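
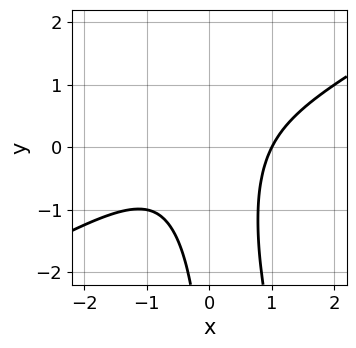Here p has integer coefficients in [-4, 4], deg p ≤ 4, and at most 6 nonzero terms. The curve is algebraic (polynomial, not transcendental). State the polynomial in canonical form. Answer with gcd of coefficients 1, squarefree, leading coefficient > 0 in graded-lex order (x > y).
2*x^3 - 3*x^2*y - x*y^2 - 2

1. deg p = 3. The shape is more complex than any degree-2 curve.
2. Observable constraints: no y-intercept at any integer in the box; one x-axis crossing is at x = 1.
3. Matching integer coefficients to the picture gives p.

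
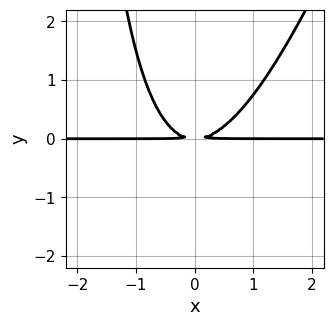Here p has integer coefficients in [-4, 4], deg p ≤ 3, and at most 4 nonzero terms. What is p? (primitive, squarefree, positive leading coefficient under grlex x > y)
3*x^2*y - x*y^2 - 3*y^2

1. deg p = 3.
2. Checking where it meets the axes: the visible x-axis segment lies entirely on the curve.
3. These observations pin down the coefficients.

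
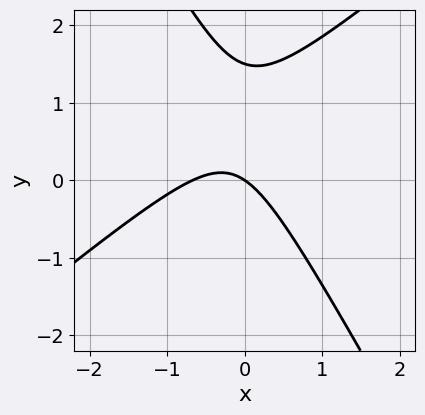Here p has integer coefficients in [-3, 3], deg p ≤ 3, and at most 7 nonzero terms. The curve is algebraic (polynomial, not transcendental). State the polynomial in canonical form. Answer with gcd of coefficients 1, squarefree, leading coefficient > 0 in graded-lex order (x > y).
3*x^2 - 2*x*y - 2*y^2 + 2*x + 3*y

1. The degree is 2 — no degree-1 curve has this shape.
2. Against the integer gridlines: it meets the y-axis at y = 0 (among the integer gridlines); it crosses the x-axis at the gridline x = 0.
3. Together with the visible shape, these determine p as stated.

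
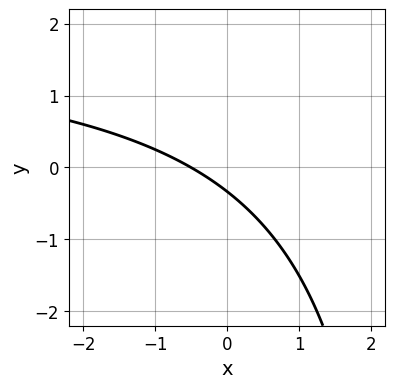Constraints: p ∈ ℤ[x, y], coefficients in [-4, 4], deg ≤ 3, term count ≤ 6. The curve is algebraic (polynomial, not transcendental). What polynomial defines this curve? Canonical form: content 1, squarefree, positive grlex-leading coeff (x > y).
(a) The degree is 2 — no degree-1 curve has this shape.
(b) Matching integer coefficients to the picture gives p.

x*y - 2*x - 3*y - 1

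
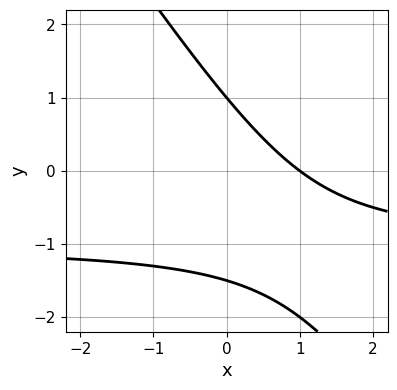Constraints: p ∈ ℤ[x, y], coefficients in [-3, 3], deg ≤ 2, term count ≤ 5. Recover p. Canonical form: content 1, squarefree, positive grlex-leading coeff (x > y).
First, degree: no degree-1 curve has this shape, so deg p = 2.
Then, from the axis intercepts and sections: one y-axis crossing is at y = 1; one x-axis crossing is at x = 1.
Finally, fitting integer coefficients to these (and the overall shape) gives p.

3*x*y + 2*y^2 + 3*x + y - 3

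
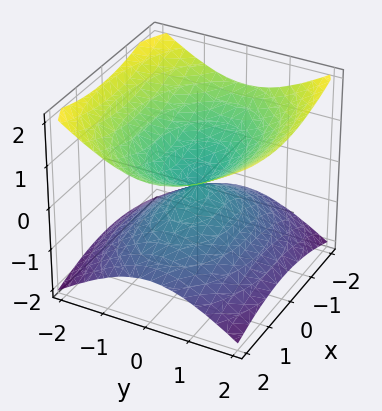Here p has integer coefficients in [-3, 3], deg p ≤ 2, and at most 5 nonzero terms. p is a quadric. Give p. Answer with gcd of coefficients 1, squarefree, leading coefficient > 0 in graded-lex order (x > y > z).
x^2 + 2*y^2 - 3*z^2

First, deg p = 2. A double cone through the origin; a quadric.
Then, symmetries: mirror symmetry x ↦ −x ⇒ only even powers of x; mirror symmetry y ↦ −y ⇒ only even powers of y; the z ↦ −z reflection is a symmetry, so z appears only in even powers.
Next, observable constraints: it crosses the y-axis at the gridline y = 0; one x-axis crossing is at x = 0.
Finally, matching integer coefficients to the picture gives p.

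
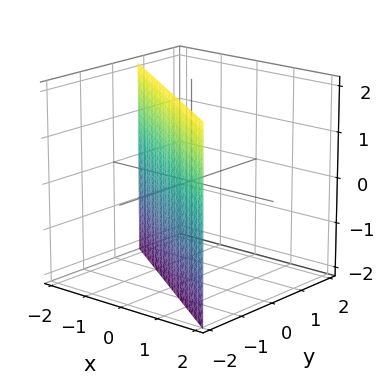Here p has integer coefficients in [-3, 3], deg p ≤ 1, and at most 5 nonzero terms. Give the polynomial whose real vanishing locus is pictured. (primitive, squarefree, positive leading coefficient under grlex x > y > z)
2*x + 3*y + 2

First, the degree is 1 — every cross-section is a straight line — this is a plane.
Next, from the axis intercepts and sections: no z-intercept at any integer in the box; it meets the x-axis at x = -1 (among the integer gridlines).
Finally, the integer polynomial consistent with all of this is the stated p.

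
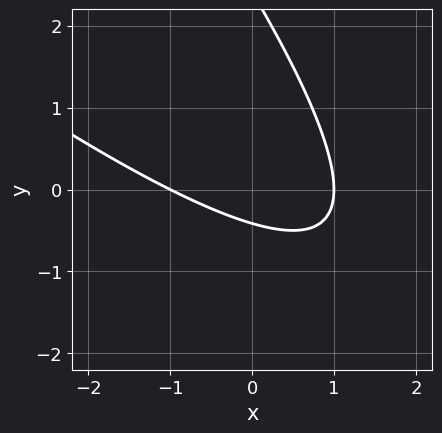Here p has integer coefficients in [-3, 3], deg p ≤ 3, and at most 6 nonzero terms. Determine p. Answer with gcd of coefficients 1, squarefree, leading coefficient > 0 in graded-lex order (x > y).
1. deg p = 2. No degree-1 curve has this shape.
2. From the visible intercepts: among the integer gridlines, it crosses the x-axis at x ∈ {-1, 1}.
3. Putting this together gives p.

x^2 + 2*x*y + y^2 - 2*y - 1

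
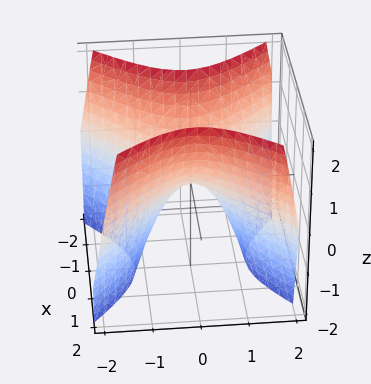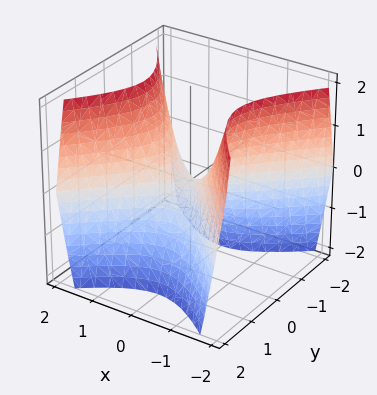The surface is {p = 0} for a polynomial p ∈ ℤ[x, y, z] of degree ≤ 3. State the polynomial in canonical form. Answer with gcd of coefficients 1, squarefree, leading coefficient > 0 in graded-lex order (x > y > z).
Degree: a saddle surface; a quadric, so deg p = 2.
Symmetries: mirror symmetry y ↦ −y ⇒ only even powers of y; mirror symmetry x ↦ −x ⇒ only even powers of x.
Against the integer gridlines: one x-axis crossing is at x = 0; it crosses the z-axis at the gridline z = 0; it meets the y-axis at y = 0 (among the integer gridlines).
The integer polynomial consistent with all of this is the stated p.

3*x^2 - 3*y^2 - 2*z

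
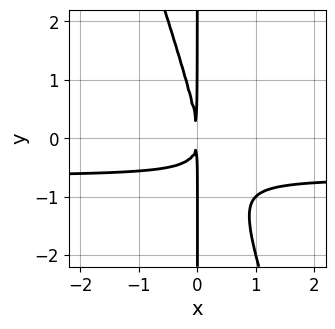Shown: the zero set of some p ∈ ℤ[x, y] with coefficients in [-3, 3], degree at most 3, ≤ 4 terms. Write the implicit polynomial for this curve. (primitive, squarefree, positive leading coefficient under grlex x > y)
3*x^2*y + x*y^2 + 2*x^2

First, degree: no degree-2 curve has this shape, so deg p = 3.
Then, from the axis intercepts and sections: every point of the y-axis in the box is on the curve.
Finally, fitting integer coefficients to these (and the overall shape) gives p.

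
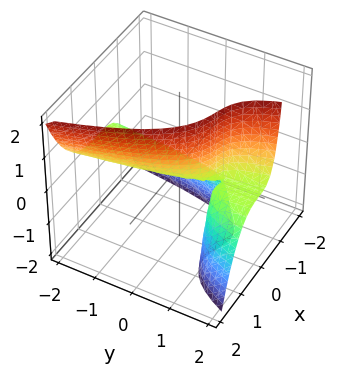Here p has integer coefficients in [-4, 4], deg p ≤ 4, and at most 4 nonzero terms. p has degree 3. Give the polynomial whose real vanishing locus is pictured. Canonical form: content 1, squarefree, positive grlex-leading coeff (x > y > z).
3*x^3 + x*y*z + 3*y*z - 3*z

1. deg p = 3. A generic line meets the surface in up to 3 points.
2. Against the integer gridlines: it meets the x-axis at x = 0 (among the integer gridlines); it crosses the z-axis at the gridline z = 0; the visible y-axis segment lies entirely on the surface.
3. These observations pin down the coefficients.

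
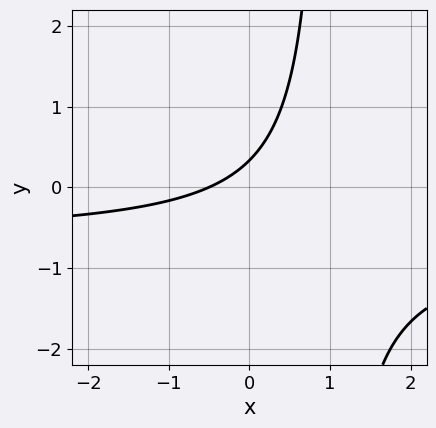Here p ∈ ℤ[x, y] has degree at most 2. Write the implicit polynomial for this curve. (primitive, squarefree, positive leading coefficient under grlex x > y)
3*x*y + 2*x - 3*y + 1

First, deg p = 2. A generic line meets the curve in up to 2 points.
Finally, matching integer coefficients to the picture gives p.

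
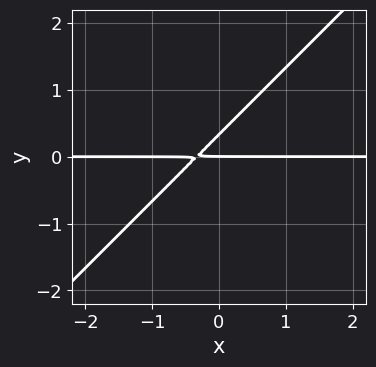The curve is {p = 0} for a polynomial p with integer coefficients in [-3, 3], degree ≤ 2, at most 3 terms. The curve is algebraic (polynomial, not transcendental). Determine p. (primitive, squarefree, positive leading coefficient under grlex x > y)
deg p = 2. The shape is more complex than any degree-1 curve.
Observable constraints: the visible x-axis segment lies entirely on the curve; one y-axis crossing is at y = 0.
Matching integer coefficients to the picture gives p.

3*x*y - 3*y^2 + y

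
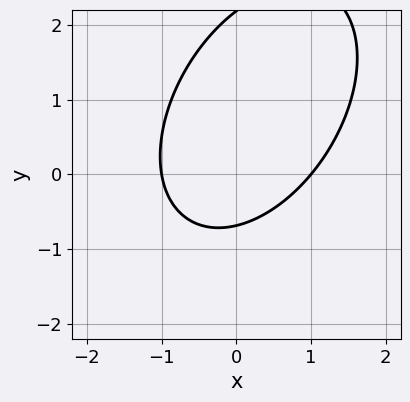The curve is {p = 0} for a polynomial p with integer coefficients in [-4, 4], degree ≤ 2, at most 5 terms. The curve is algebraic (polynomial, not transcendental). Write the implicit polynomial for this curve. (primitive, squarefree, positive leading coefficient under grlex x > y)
3*x^2 - 2*x*y + 2*y^2 - 3*y - 3

The degree is 2 — no degree-1 curve has this shape.
Checking where it meets the axes: the x-axis gridline crossings are at x ∈ {-1, 1}.
Fitting integer coefficients to these (and the overall shape) gives p.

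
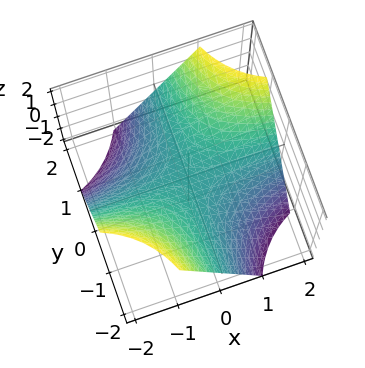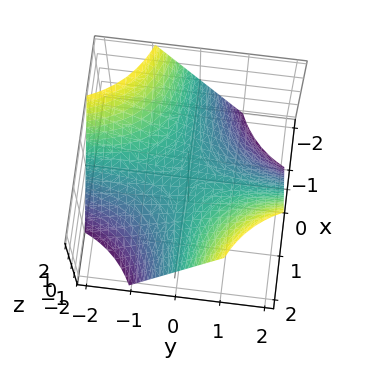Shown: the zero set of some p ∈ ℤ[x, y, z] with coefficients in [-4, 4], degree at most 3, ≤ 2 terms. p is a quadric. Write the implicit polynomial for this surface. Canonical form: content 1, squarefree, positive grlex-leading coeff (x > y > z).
x*y - z

The degree is 2 — a hyperbolic paraboloid; a quadric.
From the axis intercepts and sections: it meets the z-axis at z = 0 (among the integer gridlines); the visible y-axis segment lies entirely on the surface.
Assembling these constraints gives the stated polynomial. Check: (2, 0, 0) on the x-axis lies on the surface, and p(2, 0, 0) = 0. ✓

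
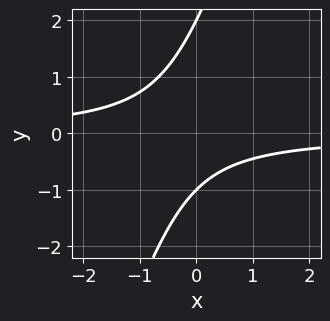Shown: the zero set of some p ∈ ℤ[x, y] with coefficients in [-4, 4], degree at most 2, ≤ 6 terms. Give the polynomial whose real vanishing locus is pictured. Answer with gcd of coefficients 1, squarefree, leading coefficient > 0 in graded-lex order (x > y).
1. deg p = 2.
2. Checking where it meets the axes: no x-intercept at any integer in the box; the y-axis gridline crossings are at y ∈ {-1, 2}.
3. The integer polynomial consistent with all of this is the stated p.

3*x*y - y^2 + y + 2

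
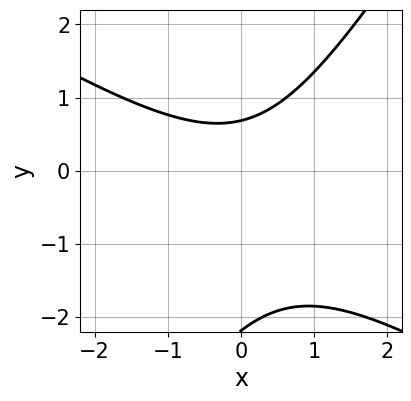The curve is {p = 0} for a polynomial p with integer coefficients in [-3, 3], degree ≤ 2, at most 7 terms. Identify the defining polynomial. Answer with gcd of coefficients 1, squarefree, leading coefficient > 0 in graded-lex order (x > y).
2*x^2 + 2*x*y - 2*y^2 - 3*y + 3

The degree is 2 — a generic line meets the curve in up to 2 points.
Reading off the gridlines: the curve avoids every integer x-axis point in the box.
Matching integer coefficients to the picture gives p.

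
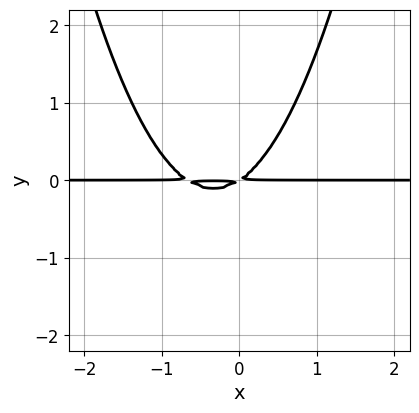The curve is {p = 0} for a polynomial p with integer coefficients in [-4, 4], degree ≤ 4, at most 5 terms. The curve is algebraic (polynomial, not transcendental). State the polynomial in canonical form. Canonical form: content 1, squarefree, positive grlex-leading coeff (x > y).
3*x^2*y + 2*x*y - 3*y^2

(a) Degree: a generic line meets the curve in up to 3 points, so deg p = 3.
(b) Observable constraints: every point of the x-axis in the box is on the curve.
(c) Solving for integer coefficients yields p as stated.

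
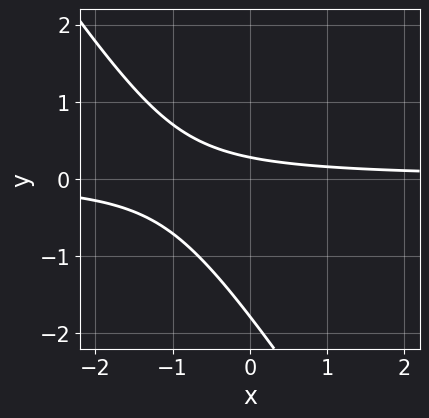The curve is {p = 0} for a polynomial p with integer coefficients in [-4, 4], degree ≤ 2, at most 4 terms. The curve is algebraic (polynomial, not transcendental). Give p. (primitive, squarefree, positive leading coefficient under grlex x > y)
First, the degree is 2 — a generic line meets the curve in up to 2 points.
Then, from the visible intercepts: no x-intercept at any integer in the box.
Finally, putting this together gives p.

3*x*y + 2*y^2 + 3*y - 1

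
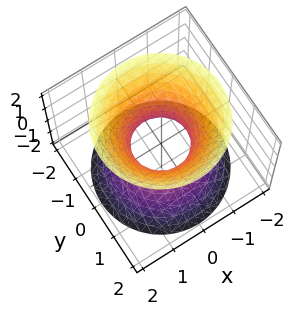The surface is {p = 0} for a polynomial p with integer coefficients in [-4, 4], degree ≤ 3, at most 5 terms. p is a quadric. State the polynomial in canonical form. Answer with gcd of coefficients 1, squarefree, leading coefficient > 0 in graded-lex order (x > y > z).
3*x^2 + 3*y^2 - 2*z^2 - 2

Degree: one connected sheet with a waist; a quadric, so deg p = 2.
Symmetries: the z ↦ −z reflection is a symmetry, so z appears only in even powers; rotational symmetry about the z-axis ⇒ p depends on x, y only through x² + y².
Checking where it meets the axes: it misses every integer gridline on the z-axis; a circular section at z = 0 has radius between 0 and 1.
Solving for integer coefficients yields p as stated.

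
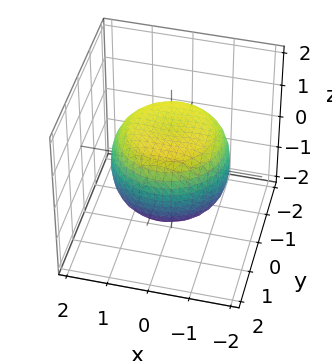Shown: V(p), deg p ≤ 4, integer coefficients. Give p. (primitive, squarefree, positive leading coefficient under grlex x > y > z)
First, the degree is 4 — no degree-3 surface has this shape.
Next, symmetries: the z-axis is an axis of rotation, so x and y enter only as x² + y².
Then, checking where it meets the axes: a circular section at z = -1 has radius exactly 1; the z-axis gridline crossings are at z ∈ {-1, 1}.
Finally, putting this together gives p.

x^4 + 2*x^2*y^2 + y^4 - x^2 - y^2 + 2*z^2 - 2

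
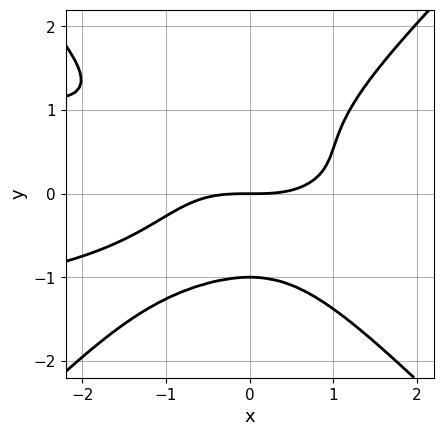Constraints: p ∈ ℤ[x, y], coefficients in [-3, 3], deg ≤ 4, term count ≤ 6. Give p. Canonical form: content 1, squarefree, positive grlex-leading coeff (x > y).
1. deg p = 4. No degree-3 curve has this shape.
2. Against the integer gridlines: among the integer gridlines, it crosses the y-axis at y ∈ {-1, 0}; it crosses the x-axis at the gridline x = 0.
3. These observations pin down the coefficients.

3*x^2*y^2 - 3*y^4 + x^3 - 3*y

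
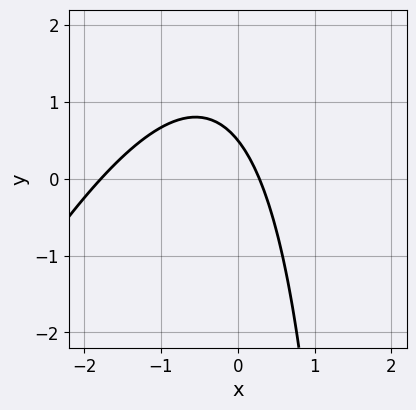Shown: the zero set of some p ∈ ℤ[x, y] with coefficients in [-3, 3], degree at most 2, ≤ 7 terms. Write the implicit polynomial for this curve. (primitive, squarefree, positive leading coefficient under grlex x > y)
2*x^2 - x*y + 3*x + 2*y - 1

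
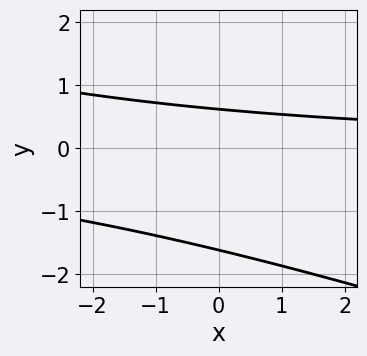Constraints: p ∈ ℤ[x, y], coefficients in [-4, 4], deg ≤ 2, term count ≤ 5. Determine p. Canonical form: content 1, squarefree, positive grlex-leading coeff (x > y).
1. The degree is 2 — a generic line meets the curve in up to 2 points.
2. Observable constraints: no x-intercept at any integer in the box.
3. The integer polynomial consistent with all of this is the stated p.

x*y + 3*y^2 + 3*y - 3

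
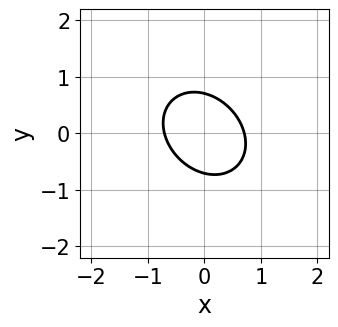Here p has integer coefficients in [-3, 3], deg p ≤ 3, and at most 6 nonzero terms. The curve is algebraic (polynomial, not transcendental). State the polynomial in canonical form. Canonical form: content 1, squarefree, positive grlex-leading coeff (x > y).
2*x^2 + x*y + 2*y^2 - 1

Degree: the shape is more complex than any degree-1 curve, so deg p = 2.
Matching integer coefficients to the picture gives p.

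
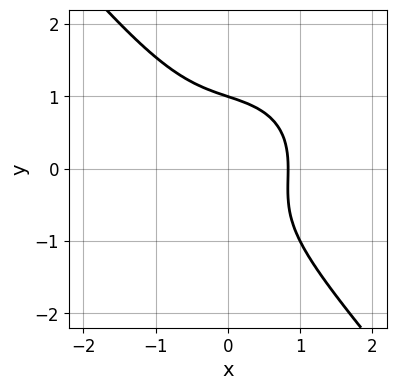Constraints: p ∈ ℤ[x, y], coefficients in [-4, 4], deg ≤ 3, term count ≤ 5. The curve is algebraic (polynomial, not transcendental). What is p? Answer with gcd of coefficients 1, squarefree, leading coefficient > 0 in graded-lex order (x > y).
2*x^3 + x*y^2 + 2*y^3 + x - 2

The degree is 3 — the shape is more complex than any degree-2 curve.
Reading off the gridlines: it meets the y-axis at y = 1 (among the integer gridlines).
Together with the visible shape, these determine p as stated.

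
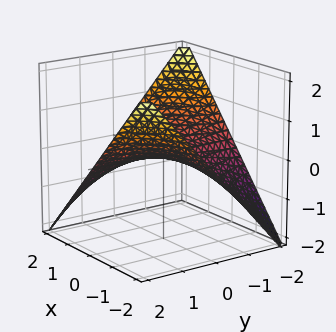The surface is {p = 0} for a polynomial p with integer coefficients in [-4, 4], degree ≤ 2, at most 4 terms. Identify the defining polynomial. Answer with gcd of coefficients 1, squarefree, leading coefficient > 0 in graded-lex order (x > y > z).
x*y + 2*z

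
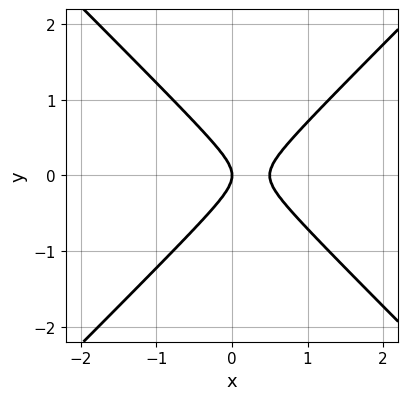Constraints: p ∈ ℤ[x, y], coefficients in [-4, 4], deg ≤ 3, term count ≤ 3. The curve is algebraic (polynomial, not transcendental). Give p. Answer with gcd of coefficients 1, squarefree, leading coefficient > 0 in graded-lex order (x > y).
2*x^2 - 2*y^2 - x

(a) deg p = 2.
(b) Symmetries: the y ↦ −y reflection is a symmetry, so y appears only in even powers.
(c) Against the integer gridlines: it meets the y-axis at y = 0 (among the integer gridlines); it meets the x-axis at x = 0 (among the integer gridlines).
(d) Matching integer coefficients to the picture gives p.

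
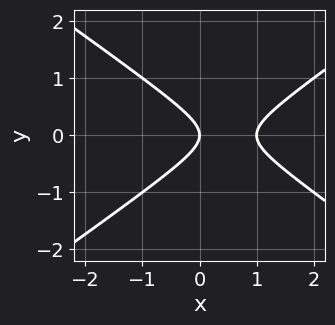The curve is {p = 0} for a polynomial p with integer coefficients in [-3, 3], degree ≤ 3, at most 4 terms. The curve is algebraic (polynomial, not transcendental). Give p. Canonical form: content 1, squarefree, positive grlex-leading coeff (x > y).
x^2 - 2*y^2 - x

1. Degree: a generic line meets the curve in up to 2 points, so deg p = 2.
2. Symmetries: it's symmetric under y → −y, forcing even powers of y.
3. Reading off the gridlines: the x-axis gridline crossings are at x ∈ {0, 1}; one y-axis crossing is at y = 0.
4. Putting this together gives p.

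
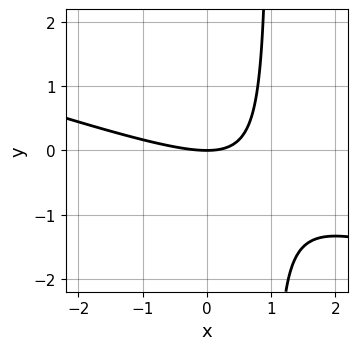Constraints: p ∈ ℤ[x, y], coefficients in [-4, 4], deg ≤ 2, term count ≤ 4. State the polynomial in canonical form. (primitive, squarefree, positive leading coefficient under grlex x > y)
x^2 + 3*x*y - 3*y

First, the degree is 2 — no degree-1 curve has this shape.
Next, checking where it meets the axes: it crosses the y-axis at the gridline y = 0; one x-axis crossing is at x = 0.
Finally, assembling these constraints gives the stated polynomial.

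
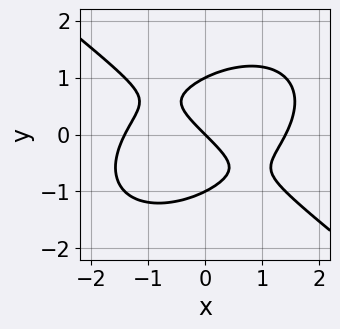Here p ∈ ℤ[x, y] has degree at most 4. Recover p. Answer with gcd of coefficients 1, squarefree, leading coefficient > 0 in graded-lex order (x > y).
(a) The degree is 3 — no degree-2 curve has this shape.
(b) Reading off the gridlines: it meets the x-axis at x = 0 (among the integer gridlines); the y-axis gridline crossings are at y ∈ {-1, 0, 1}.
(c) Solving for integer coefficients yields p as stated.

x^3 + 2*y^3 - 2*x - 2*y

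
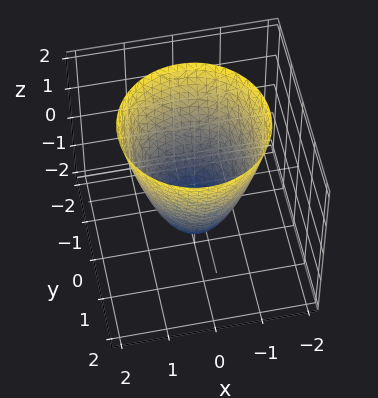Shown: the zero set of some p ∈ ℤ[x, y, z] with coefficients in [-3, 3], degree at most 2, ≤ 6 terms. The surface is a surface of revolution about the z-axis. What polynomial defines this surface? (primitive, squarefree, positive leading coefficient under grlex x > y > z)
3*x^2 + 3*y^2 - 2*z - 3

1. The degree is 2 — no degree-1 surface has this shape.
2. Symmetries: every cross-section ⟂ z is a circle, so x, y appear only via x² + y².
3. Checking where it meets the axes: among the integer gridlines, it crosses the y-axis at y ∈ {-1, 1}; a circular section at z = 0 has radius exactly 1; the x-axis gridline crossings are at x ∈ {-1, 1}.
4. Together with the visible shape, these determine p as stated.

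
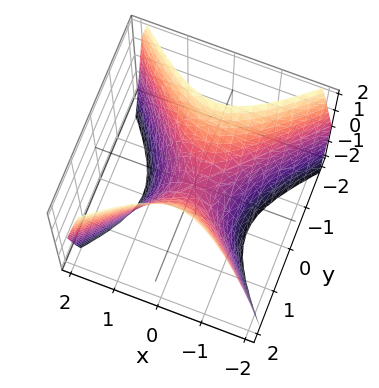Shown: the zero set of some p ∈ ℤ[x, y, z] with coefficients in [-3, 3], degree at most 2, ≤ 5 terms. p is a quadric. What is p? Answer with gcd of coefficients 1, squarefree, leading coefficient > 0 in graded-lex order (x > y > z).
3*x^2 - 3*y^2 + 2*z

(a) deg p = 2.
(b) Symmetries: the y ↦ −y reflection is a symmetry, so y appears only in even powers; mirror symmetry x ↦ −x ⇒ only even powers of x.
(c) Against the integer gridlines: one x-axis crossing is at x = 0; it crosses the y-axis at the gridline y = 0; it crosses the z-axis at the gridline z = 0.
(d) Putting this together gives p.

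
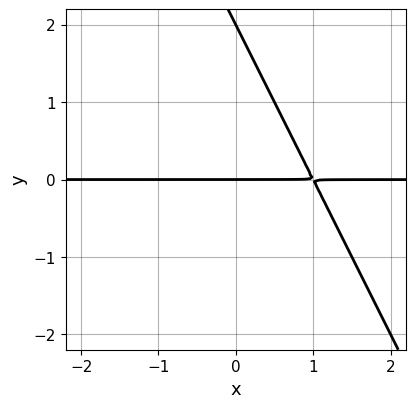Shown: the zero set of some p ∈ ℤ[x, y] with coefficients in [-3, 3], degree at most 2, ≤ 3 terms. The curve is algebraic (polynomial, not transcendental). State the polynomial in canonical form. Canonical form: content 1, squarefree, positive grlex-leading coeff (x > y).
1. Degree: no degree-1 curve has this shape, so deg p = 2.
2. Reading off the gridlines: among the integer gridlines, it crosses the y-axis at y ∈ {0, 2}; every point of the x-axis in the box is on the curve.
3. Assembling these constraints gives the stated polynomial.

2*x*y + y^2 - 2*y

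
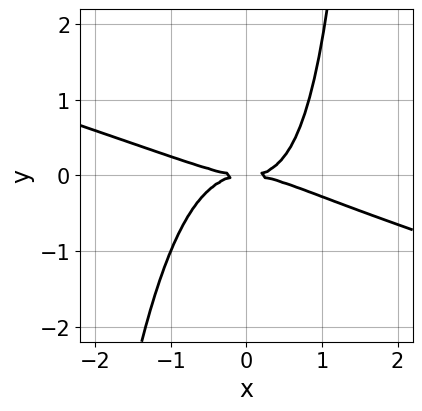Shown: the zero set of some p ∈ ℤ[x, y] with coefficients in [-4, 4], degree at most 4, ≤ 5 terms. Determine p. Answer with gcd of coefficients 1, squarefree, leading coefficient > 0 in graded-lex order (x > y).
x^4 + 3*x^3*y + x*y^2 - 3*y^2

The degree is 4 — no degree-3 curve has this shape.
Against the integer gridlines: it meets the y-axis at y = 0 (among the integer gridlines); it meets the x-axis at x = 0 (among the integer gridlines).
Solving for integer coefficients yields p as stated.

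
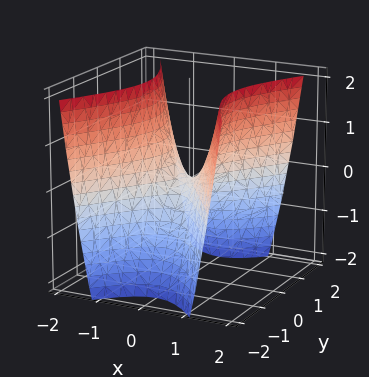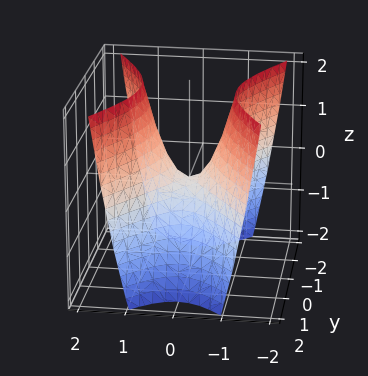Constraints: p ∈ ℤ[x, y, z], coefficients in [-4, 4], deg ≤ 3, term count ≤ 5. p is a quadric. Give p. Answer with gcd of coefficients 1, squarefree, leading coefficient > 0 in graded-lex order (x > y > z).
2*x^2 - y^2 - z

1. The degree is 2 — a hyperbolic paraboloid; a quadric.
2. Symmetries: mirror symmetry x ↦ −x ⇒ only even powers of x; the y ↦ −y reflection is a symmetry, so y appears only in even powers.
3. Reading off the gridlines: one y-axis crossing is at y = 0; one z-axis crossing is at z = 0; one x-axis crossing is at x = 0.
4. Assembling these constraints gives the stated polynomial.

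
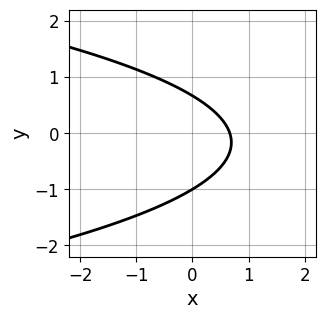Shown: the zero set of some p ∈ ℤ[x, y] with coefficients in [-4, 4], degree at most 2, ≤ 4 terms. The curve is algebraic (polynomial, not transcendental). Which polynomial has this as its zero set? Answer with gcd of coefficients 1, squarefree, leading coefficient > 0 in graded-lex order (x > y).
3*y^2 + 3*x + y - 2

First, degree: no degree-1 curve has this shape, so deg p = 2.
Then, checking where it meets the axes: it crosses the y-axis at the gridline y = -1.
Finally, putting this together gives p.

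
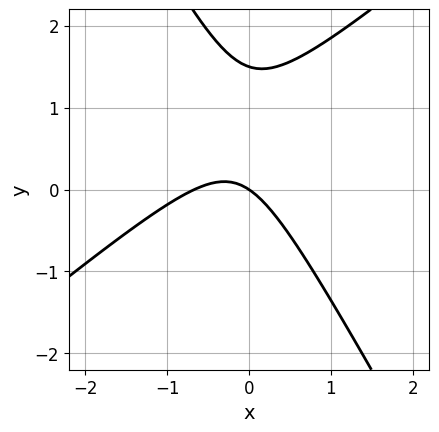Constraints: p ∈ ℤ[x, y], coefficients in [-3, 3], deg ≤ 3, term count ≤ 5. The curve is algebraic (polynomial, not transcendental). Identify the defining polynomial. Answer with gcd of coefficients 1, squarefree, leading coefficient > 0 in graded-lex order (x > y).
(a) The degree is 2 — a generic line meets the curve in up to 2 points.
(b) Checking where it meets the axes: it meets the y-axis at y = 0 (among the integer gridlines); one x-axis crossing is at x = 0.
(c) The integer polynomial consistent with all of this is the stated p.

3*x^2 - 2*x*y - 2*y^2 + 2*x + 3*y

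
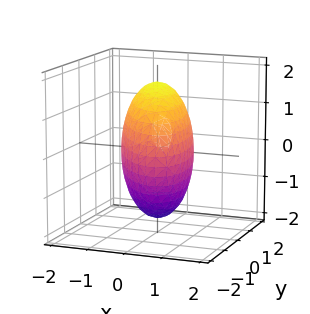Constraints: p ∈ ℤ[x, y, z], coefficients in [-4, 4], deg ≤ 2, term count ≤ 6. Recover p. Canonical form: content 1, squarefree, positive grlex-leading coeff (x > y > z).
3*x^2 + 2*x*y + y^2 + z^2 - 3

(a) deg p = 2. A generic line meets the surface in up to 2 points.
(b) Checking where it meets the axes: among the integer gridlines, it crosses the x-axis at x ∈ {-1, 1}.
(c) Together with the visible shape, these determine p as stated.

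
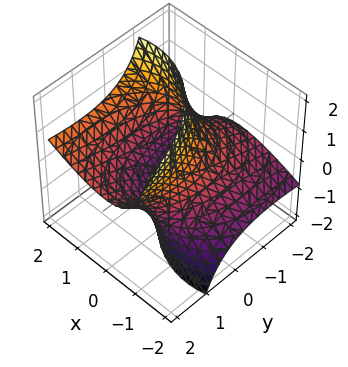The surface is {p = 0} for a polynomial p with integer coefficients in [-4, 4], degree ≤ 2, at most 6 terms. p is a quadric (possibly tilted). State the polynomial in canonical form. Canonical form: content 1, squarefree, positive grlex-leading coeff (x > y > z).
2*x^2 - 3*x*z + y^2 - 3*y*z - 3

(a) deg p = 2. The shape is more complex than any degree-1 surface.
(b) Checking where it meets the axes: the surface avoids every integer z-axis point in the box.
(c) Assembling these constraints gives the stated polynomial.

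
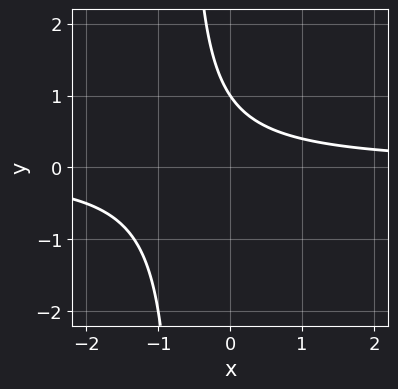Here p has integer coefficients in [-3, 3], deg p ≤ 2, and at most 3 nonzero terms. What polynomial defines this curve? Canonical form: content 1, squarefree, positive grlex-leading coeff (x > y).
3*x*y + 2*y - 2

(a) deg p = 2. A generic line meets the curve in up to 2 points.
(b) From the axis intercepts and sections: it meets the y-axis at y = 1 (among the integer gridlines); no x-intercept at any integer in the box.
(c) Fitting integer coefficients to these (and the overall shape) gives p.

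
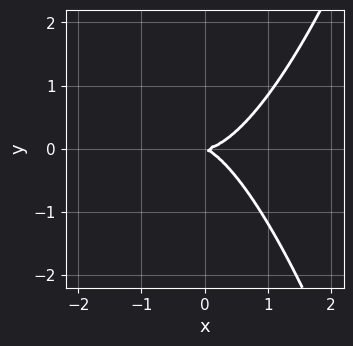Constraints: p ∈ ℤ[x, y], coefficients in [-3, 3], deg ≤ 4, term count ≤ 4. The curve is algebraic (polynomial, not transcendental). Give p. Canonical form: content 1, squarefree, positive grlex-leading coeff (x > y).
3*x^3 - x*y - 3*y^2

1. deg p = 3. The shape is more complex than any degree-2 curve.
2. Against the integer gridlines: one x-axis crossing is at x = 0; it meets the y-axis at y = 0 (among the integer gridlines).
3. Together with the visible shape, these determine p as stated.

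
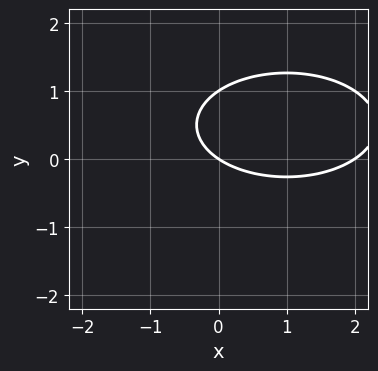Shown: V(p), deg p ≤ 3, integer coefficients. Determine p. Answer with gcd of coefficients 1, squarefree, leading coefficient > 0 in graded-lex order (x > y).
(a) deg p = 2. The shape is more complex than any degree-1 curve.
(b) Observable constraints: among the integer gridlines, it crosses the y-axis at y ∈ {0, 1}; among the integer gridlines, it crosses the x-axis at x ∈ {0, 2}.
(c) Putting this together gives p.

x^2 + 3*y^2 - 2*x - 3*y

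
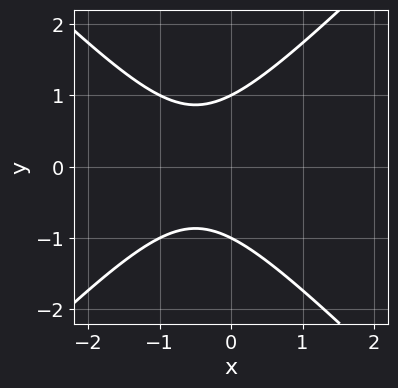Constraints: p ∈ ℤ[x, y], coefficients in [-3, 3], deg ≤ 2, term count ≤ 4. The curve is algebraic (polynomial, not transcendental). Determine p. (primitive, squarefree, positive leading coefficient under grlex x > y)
x^2 - y^2 + x + 1

(a) Degree: the shape is more complex than any degree-1 curve, so deg p = 2.
(b) Symmetries: the y ↦ −y reflection is a symmetry, so y appears only in even powers.
(c) Against the integer gridlines: among the integer gridlines, it crosses the y-axis at y ∈ {-1, 1}; the curve avoids every integer x-axis point in the box.
(d) Solving for integer coefficients yields p as stated.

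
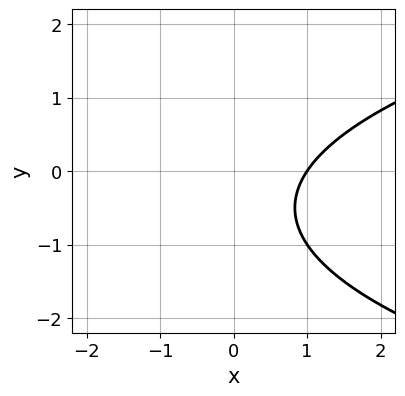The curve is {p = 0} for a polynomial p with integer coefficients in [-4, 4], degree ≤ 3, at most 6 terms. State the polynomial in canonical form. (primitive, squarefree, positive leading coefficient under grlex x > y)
First, the degree is 2 — the shape is more complex than any degree-1 curve.
Then, reading off the gridlines: it crosses the x-axis at the gridline x = 1; no y-intercept at any integer in the box.
Finally, matching integer coefficients to the picture gives p.

2*y^2 - 3*x + 2*y + 3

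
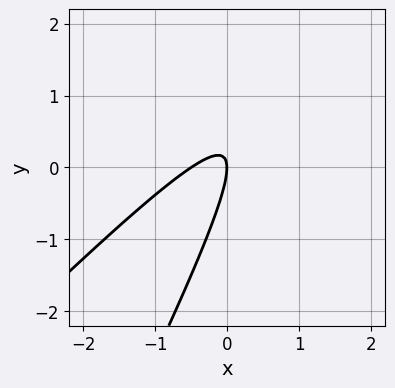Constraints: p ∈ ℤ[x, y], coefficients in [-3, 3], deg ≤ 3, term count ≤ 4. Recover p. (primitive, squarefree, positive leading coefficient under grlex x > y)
2*x^2 - 3*x*y + y^2 + x

The degree is 2 — a generic line meets the curve in up to 2 points.
Against the integer gridlines: one x-axis crossing is at x = 0; it crosses the y-axis at the gridline y = 0.
Solving for integer coefficients yields p as stated.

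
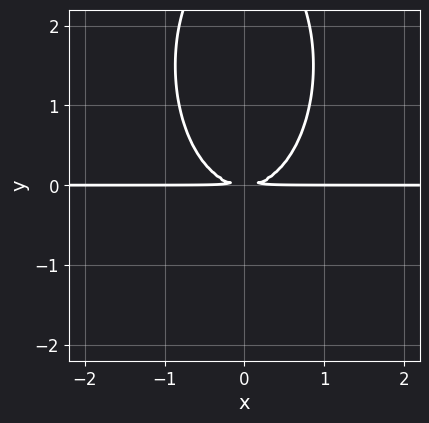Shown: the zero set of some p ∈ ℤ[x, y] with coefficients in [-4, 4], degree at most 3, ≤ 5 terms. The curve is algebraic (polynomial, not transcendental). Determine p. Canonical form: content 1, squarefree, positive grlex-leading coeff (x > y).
3*x^2*y + y^3 - 3*y^2

First, the degree is 3 — a generic line meets the curve in up to 3 points.
Then, symmetries: mirror symmetry x ↦ −x ⇒ only even powers of x.
Then, from the visible intercepts: the visible x-axis segment lies entirely on the curve.
Finally, matching integer coefficients to the picture gives p.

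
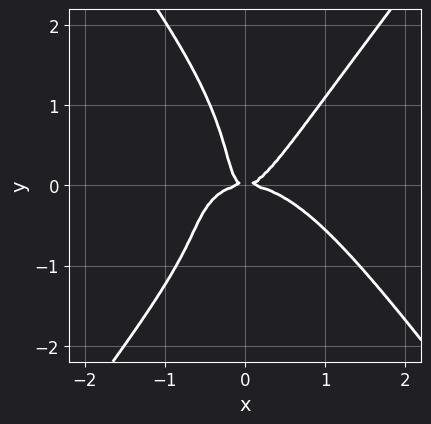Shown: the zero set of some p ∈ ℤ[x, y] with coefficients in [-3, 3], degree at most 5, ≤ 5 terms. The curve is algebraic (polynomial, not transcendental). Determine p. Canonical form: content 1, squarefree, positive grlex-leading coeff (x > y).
3*x^4 - y^4 + 3*x^2*y - 3*x*y^2 - y^2

deg p = 4. No degree-3 curve has this shape.
From the axis intercepts and sections: it crosses the x-axis at the gridline x = 0; it meets the y-axis at y = 0 (among the integer gridlines).
Putting this together gives p.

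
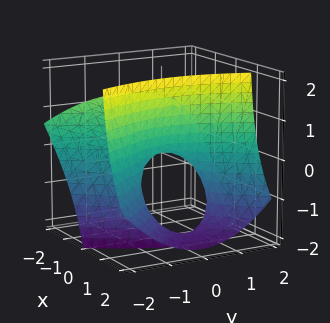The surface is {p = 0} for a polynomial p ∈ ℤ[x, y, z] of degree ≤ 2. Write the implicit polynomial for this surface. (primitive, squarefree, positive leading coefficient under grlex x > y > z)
1. The degree is 2 — the shape is more complex than any degree-1 surface.
2. Against the integer gridlines: it meets the x-axis at x = 0 (among the integer gridlines); it meets the y-axis at y = 0 (among the integer gridlines); it crosses the z-axis at the gridline z = 0.
3. Matching integer coefficients to the picture gives p.

2*x^2 + 3*x*z - y^2 - 2*z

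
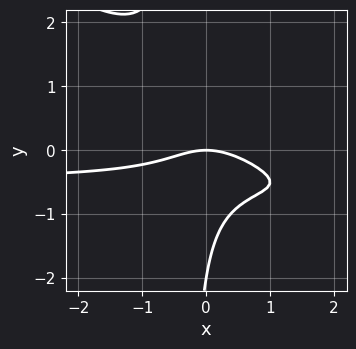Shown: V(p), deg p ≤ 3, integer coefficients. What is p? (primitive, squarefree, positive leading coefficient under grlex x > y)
(a) Degree: no degree-2 curve has this shape, so deg p = 3.
(b) Reading off the gridlines: it crosses the x-axis at the gridline x = 0; among the integer gridlines, it crosses the y-axis at y ∈ {-2, 0}.
(c) Putting this together gives p.

2*x^2*y + 3*x*y^2 + x^2 + y^2 + 2*y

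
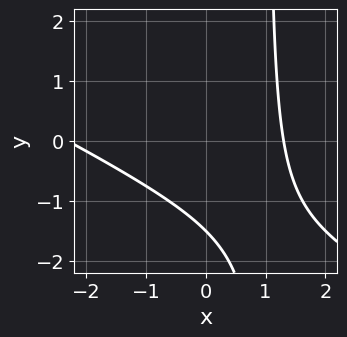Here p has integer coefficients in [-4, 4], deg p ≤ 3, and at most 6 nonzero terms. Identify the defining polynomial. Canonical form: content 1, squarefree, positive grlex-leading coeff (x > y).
1. deg p = 2.
2. Putting this together gives p.

x^2 + 2*x*y + x - 2*y - 3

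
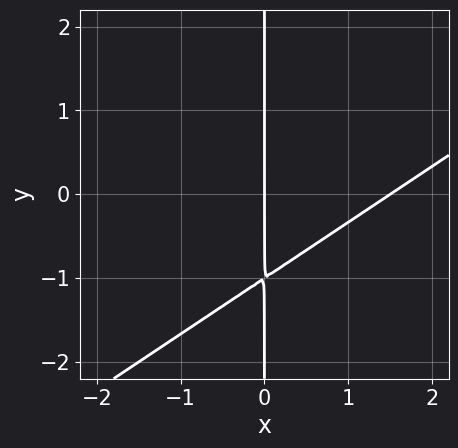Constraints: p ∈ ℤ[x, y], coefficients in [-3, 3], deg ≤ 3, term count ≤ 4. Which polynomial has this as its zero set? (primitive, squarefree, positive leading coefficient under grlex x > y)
Degree: no degree-1 curve has this shape, so deg p = 2.
Against the integer gridlines: it crosses the x-axis at the gridline x = 0; every point of the y-axis in the box is on the curve.
Putting this together gives p.

2*x^2 - 3*x*y - 3*x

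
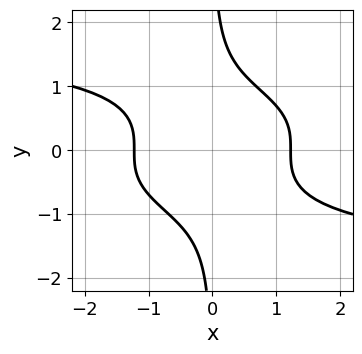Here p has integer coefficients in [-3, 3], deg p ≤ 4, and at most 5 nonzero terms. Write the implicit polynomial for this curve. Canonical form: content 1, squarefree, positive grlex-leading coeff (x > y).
1. deg p = 4. The shape is more complex than any degree-3 curve.
2. Reading off the gridlines: the curve avoids every integer y-axis point in the box.
3. Fitting integer coefficients to these (and the overall shape) gives p.

3*x*y^3 + 2*x^2 - 3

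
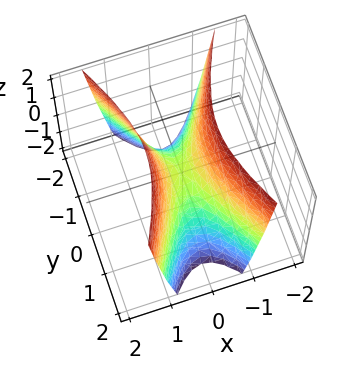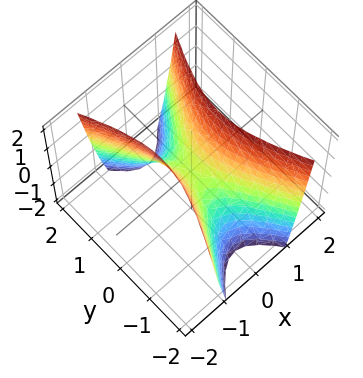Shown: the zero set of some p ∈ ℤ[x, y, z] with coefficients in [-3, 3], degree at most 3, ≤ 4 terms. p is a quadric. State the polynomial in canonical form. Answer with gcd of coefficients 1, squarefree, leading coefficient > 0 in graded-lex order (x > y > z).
3*x^2 - y^2 - z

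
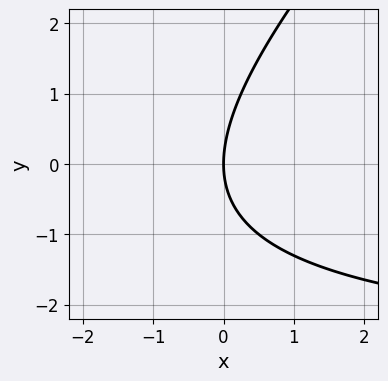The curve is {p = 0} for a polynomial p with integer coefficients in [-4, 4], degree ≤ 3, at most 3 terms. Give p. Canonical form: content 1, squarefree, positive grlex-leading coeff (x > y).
x*y - y^2 + 3*x

The degree is 2 — no degree-1 curve has this shape.
From the axis intercepts and sections: one x-axis crossing is at x = 0; it crosses the y-axis at the gridline y = 0.
Putting this together gives p.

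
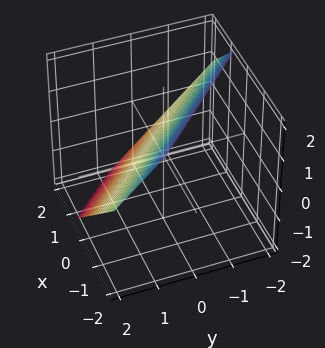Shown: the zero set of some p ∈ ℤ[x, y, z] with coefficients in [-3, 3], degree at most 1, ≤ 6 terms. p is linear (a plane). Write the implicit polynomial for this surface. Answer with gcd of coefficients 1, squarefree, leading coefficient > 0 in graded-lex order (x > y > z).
First, degree: every cross-section is a straight line — this is a plane, so deg p = 1.
Finally, matching integer coefficients to the picture gives p.

3*x + 3*y + 3*z - 2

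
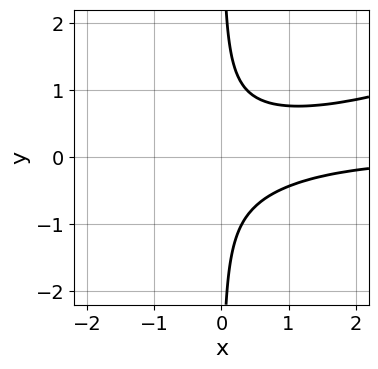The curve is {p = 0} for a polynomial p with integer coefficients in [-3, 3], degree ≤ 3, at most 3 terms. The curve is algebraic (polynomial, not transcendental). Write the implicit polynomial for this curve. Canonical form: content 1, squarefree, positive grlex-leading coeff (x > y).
1. The degree is 3 — no degree-2 curve has this shape.
2. Against the integer gridlines: it misses every integer gridline on the x-axis; no y-intercept at any integer in the box.
3. Fitting integer coefficients to these (and the overall shape) gives p.

x^2*y - 3*x*y^2 + 1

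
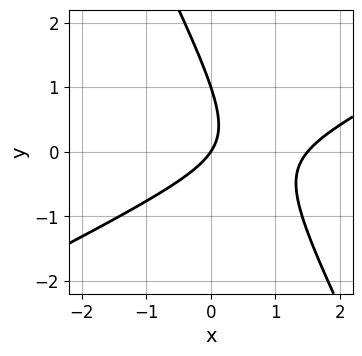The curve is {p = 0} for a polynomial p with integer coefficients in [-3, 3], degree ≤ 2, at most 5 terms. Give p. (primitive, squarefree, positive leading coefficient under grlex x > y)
First, the degree is 2 — the shape is more complex than any degree-1 curve.
Next, against the integer gridlines: it meets the x-axis at x = 0 (among the integer gridlines); among the integer gridlines, it crosses the y-axis at y ∈ {0, 1}.
Finally, the integer polynomial consistent with all of this is the stated p.

2*x^2 - 3*x*y - 2*y^2 - 3*x + 2*y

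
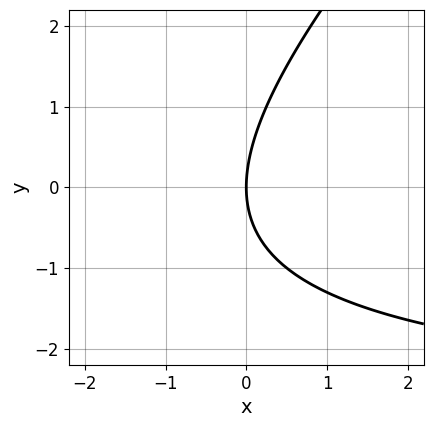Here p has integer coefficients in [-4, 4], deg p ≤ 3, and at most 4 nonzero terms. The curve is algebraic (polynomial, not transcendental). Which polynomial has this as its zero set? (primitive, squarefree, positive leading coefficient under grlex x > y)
x*y - y^2 + 3*x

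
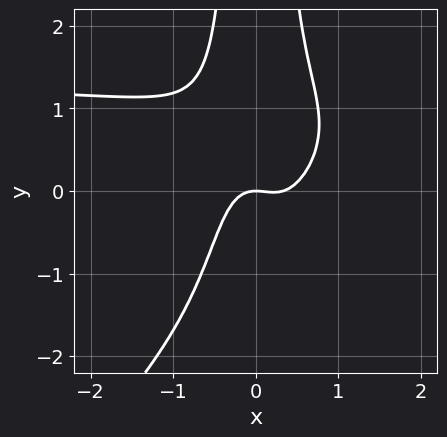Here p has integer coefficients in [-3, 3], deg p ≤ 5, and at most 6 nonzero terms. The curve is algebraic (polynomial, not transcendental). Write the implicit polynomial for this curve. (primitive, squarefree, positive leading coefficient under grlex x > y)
1. deg p = 4. No degree-3 curve has this shape.
2. Reading off the gridlines: it crosses the y-axis at the gridline y = 0; it meets the x-axis at x = 0 (among the integer gridlines).
3. Matching integer coefficients to the picture gives p.

2*x^3*y - 2*x^2*y^2 - 3*x^3 + x^2 + y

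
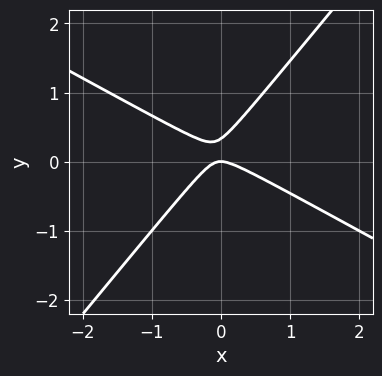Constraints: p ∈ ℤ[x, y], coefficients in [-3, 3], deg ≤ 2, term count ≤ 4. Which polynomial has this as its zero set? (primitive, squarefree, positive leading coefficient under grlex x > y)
(a) The degree is 2 — a generic line meets the curve in up to 2 points.
(b) Against the integer gridlines: one y-axis crossing is at y = 0; one x-axis crossing is at x = 0.
(c) Putting this together gives p.

2*x^2 + 2*x*y - 3*y^2 + y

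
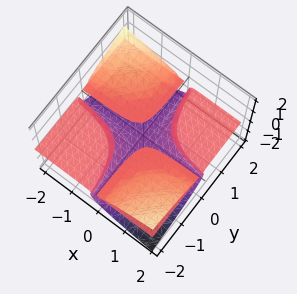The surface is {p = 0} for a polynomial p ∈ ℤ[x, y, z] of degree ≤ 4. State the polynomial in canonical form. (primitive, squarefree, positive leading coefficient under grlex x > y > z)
First, I count 3 distinct pieces.
Then, the degree is 3 — a generic line meets the surface in up to 3 points.
Then, observable constraints: the visible x-axis segment lies entirely on the surface; one z-axis crossing is at z = -1; the visible y-axis segment lies entirely on the surface.
Finally, matching integer coefficients to the picture gives p.

x*y*z + 2*z^3 + 2*z^2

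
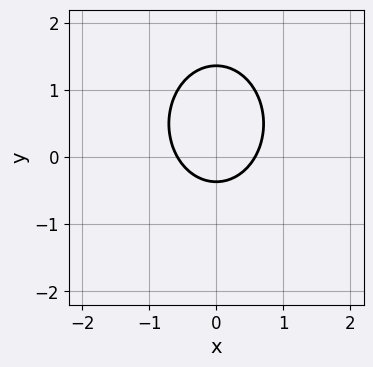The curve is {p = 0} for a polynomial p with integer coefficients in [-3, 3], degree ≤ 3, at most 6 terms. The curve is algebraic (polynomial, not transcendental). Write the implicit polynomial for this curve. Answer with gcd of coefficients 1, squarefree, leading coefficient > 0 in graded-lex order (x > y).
3*x^2 + 2*y^2 - 2*y - 1

(a) Degree: the shape is more complex than any degree-1 curve, so deg p = 2.
(b) Symmetries: the x ↦ −x reflection is a symmetry, so x appears only in even powers.
(c) The integer polynomial consistent with all of this is the stated p.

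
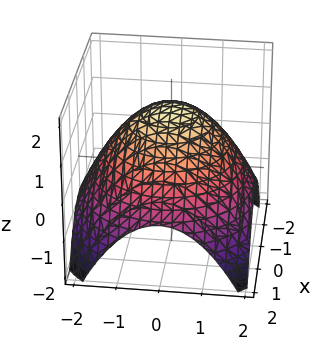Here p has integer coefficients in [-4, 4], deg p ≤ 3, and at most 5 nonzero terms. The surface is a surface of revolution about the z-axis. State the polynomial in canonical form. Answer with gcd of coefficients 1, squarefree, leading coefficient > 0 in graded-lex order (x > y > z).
x^2 + y^2 + 2*z - 3

The degree is 2 — a generic line meets the surface in up to 2 points.
By symmetry, the surface is invariant under rotation about z: p = q(x² + y², z).
From the visible intercepts: a circular section at z = 1 has radius exactly 1.
Fitting integer coefficients to these (and the overall shape) gives p.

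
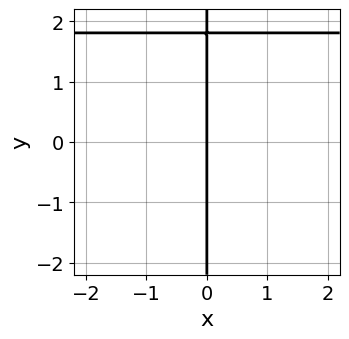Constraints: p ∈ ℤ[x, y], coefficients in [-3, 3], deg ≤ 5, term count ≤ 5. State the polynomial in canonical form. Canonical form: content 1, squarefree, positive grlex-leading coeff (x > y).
2*x*y^3 - 3*x*y^2 - 2*x

deg p = 4. A generic line meets the curve in up to 4 points.
From the axis intercepts and sections: it meets the x-axis at x = 0 (among the integer gridlines); every point of the y-axis in the box is on the curve.
Putting this together gives p.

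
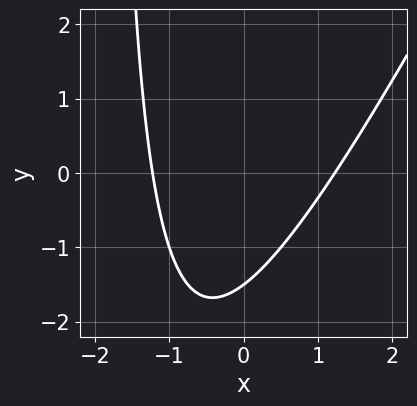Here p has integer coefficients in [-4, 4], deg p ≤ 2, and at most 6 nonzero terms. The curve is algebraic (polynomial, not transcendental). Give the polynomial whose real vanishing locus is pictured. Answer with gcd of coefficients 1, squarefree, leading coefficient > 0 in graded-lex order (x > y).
First, deg p = 2. No degree-1 curve has this shape.
Finally, putting this together gives p.

2*x^2 - x*y - 2*y - 3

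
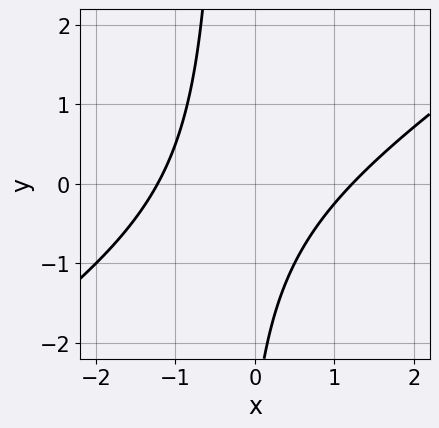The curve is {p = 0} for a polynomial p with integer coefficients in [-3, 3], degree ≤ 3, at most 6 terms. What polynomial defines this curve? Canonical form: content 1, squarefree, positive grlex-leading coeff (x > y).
First, deg p = 2. The shape is more complex than any degree-1 curve.
Then, reading off the gridlines: the curve avoids every integer y-axis point in the box.
Finally, solving for integer coefficients yields p as stated.

2*x^2 - 3*x*y - y - 3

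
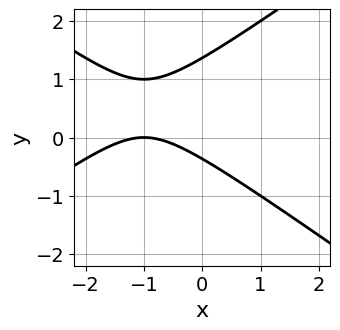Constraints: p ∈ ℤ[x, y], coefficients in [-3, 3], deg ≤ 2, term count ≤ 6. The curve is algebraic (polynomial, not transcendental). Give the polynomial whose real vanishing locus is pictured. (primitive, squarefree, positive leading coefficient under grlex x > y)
x^2 - 2*y^2 + 2*x + 2*y + 1

1. Degree: a generic line meets the curve in up to 2 points, so deg p = 2.
2. Checking where it meets the axes: it crosses the x-axis at the gridline x = -1.
3. Assembling these constraints gives the stated polynomial.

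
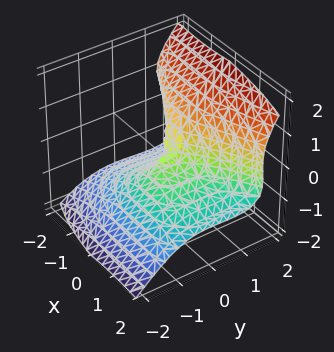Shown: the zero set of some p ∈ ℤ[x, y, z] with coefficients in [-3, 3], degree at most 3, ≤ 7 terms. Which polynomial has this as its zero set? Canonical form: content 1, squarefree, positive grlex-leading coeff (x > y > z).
y^3 + y^2*z - 2*z^3 - x^2 - x*z

1. The degree is 3 — the shape is more complex than any degree-2 surface.
2. Against the integer gridlines: it meets the y-axis at y = 0 (among the integer gridlines); it meets the x-axis at x = 0 (among the integer gridlines); it meets the z-axis at z = 0 (among the integer gridlines).
3. Matching integer coefficients to the picture gives p.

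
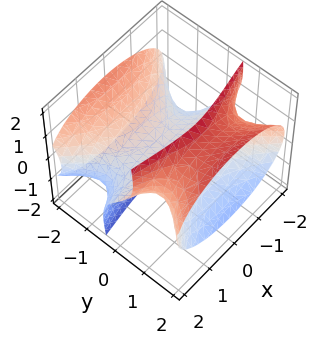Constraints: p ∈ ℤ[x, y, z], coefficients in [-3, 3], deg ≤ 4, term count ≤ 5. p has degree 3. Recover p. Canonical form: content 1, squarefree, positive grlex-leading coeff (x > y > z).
deg p = 3.
From the visible intercepts: it crosses the y-axis at the gridline y = 0; every point of the x-axis in the box is on the surface.
The integer polynomial consistent with all of this is the stated p.

x^2*y - y^3 + 2*y*z^2 - 3*z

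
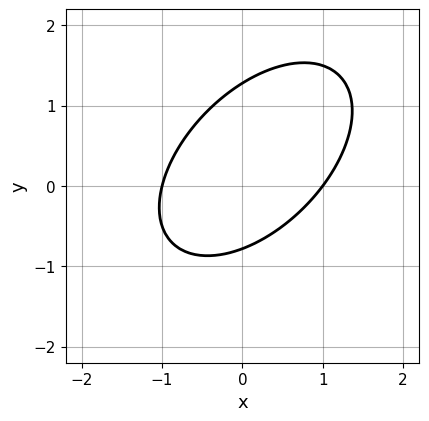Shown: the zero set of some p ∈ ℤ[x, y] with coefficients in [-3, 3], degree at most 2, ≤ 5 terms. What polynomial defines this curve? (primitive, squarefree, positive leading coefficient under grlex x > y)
First, degree: no degree-1 curve has this shape, so deg p = 2.
Next, from the visible intercepts: the x-axis gridline crossings are at x ∈ {-1, 1}.
Finally, solving for integer coefficients yields p as stated.

2*x^2 - 2*x*y + 2*y^2 - y - 2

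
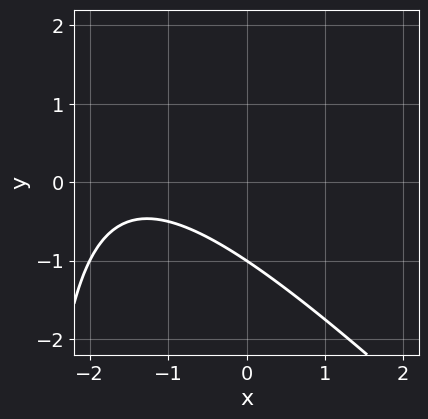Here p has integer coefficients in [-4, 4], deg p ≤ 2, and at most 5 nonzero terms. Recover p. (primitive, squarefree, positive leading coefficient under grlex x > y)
x^2 + x*y + 3*x + 3*y + 3

First, degree: a generic line meets the curve in up to 2 points, so deg p = 2.
Then, from the visible intercepts: it crosses the y-axis at the gridline y = -1; no x-intercept at any integer in the box.
Finally, the integer polynomial consistent with all of this is the stated p.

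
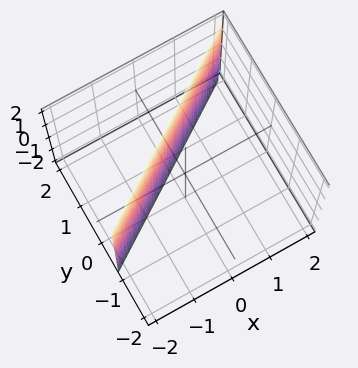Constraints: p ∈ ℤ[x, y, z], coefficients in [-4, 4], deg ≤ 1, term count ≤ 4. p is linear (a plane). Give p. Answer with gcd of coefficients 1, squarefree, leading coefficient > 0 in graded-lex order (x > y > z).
2*x - 3*y + 2

1. The degree is 1 — every cross-section is a straight line — this is a plane.
2. Against the integer gridlines: it meets the x-axis at x = -1 (among the integer gridlines); it misses every integer gridline on the z-axis.
3. Together with the visible shape, these determine p as stated.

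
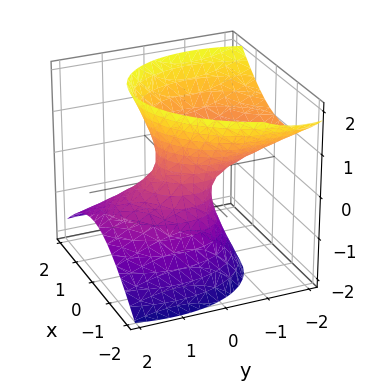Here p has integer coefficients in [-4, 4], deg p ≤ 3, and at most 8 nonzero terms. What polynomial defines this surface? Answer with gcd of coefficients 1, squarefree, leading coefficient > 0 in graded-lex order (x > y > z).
Degree: the shape is more complex than any degree-1 surface, so deg p = 2.
From the visible intercepts: it misses every integer gridline on the z-axis.
Assembling these constraints gives the stated polynomial.

3*x^2 - x*y + 2*y^2 + 3*y*z - 2*z^2 - 1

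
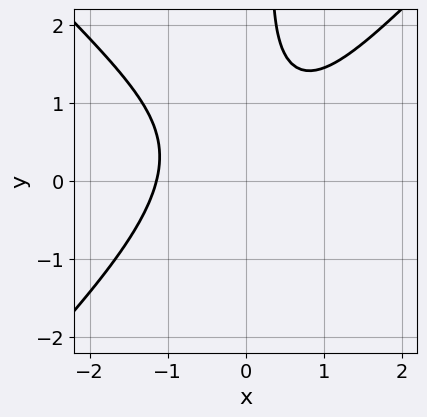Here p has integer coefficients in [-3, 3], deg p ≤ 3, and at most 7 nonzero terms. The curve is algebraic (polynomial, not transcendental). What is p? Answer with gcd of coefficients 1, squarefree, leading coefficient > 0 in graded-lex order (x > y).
2*x^3 - 2*x*y^2 + y^2 - 2*y + 3

1. deg p = 3. No degree-2 curve has this shape.
2. From the visible intercepts: no y-intercept at any integer in the box.
3. Putting this together gives p.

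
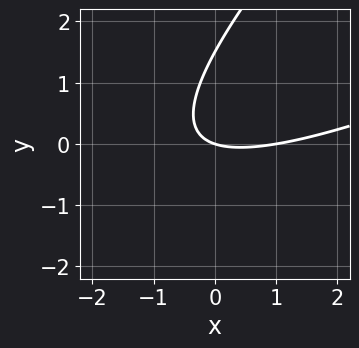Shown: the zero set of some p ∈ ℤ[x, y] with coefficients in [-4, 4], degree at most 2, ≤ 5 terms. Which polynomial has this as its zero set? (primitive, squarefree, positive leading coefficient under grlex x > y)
(a) deg p = 2. A generic line meets the curve in up to 2 points.
(b) Reading off the gridlines: the x-axis gridline crossings are at x ∈ {0, 1}; it meets the y-axis at y = 0 (among the integer gridlines).
(c) Assembling these constraints gives the stated polynomial.

x^2 - 3*x*y + 2*y^2 - x - 3*y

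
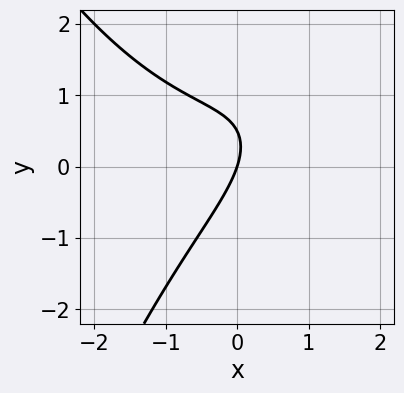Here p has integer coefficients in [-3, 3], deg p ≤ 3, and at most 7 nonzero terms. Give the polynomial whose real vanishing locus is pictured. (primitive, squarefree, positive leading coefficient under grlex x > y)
x^3 - 2*x*y + 2*y^2 + 3*x - y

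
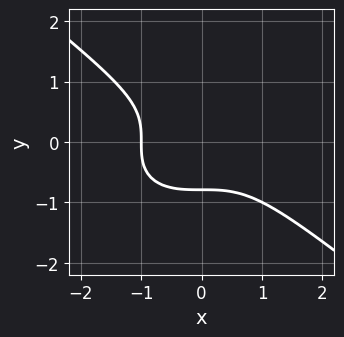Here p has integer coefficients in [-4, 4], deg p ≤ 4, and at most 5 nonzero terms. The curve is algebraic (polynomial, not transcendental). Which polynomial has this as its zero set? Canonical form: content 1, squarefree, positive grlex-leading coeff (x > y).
x^3 + 2*y^3 + 1

1. The degree is 3 — a generic line meets the curve in up to 3 points.
2. Observable constraints: it crosses the x-axis at the gridline x = -1.
3. Together with the visible shape, these determine p as stated.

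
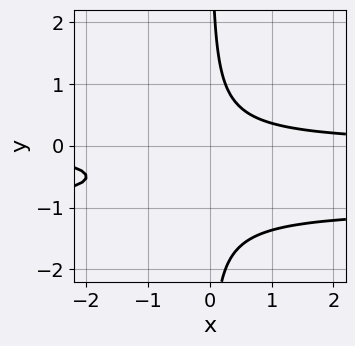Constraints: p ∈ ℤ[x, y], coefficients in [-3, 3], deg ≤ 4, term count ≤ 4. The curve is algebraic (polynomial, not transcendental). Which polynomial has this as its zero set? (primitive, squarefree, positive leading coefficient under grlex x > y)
2*x*y^2 + 2*x*y - 1

First, deg p = 3.
Next, against the integer gridlines: the curve avoids every integer x-axis point in the box; it misses every integer gridline on the y-axis.
Finally, together with the visible shape, these determine p as stated.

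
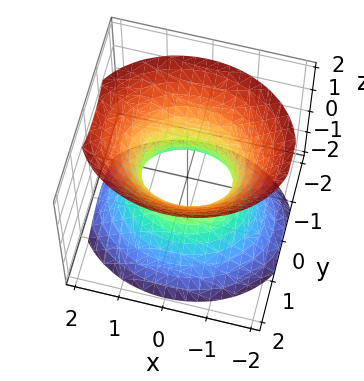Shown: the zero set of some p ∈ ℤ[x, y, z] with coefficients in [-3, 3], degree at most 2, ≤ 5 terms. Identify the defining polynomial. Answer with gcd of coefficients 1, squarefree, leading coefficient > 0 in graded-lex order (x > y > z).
First, degree: one connected sheet with a waist; a quadric, so deg p = 2.
Then, symmetries: it's symmetric under y → −y, forcing even powers of y; the x ↦ −x reflection is a symmetry, so x appears only in even powers; it's symmetric under z → −z, forcing even powers of z.
Then, reading off the gridlines: among the integer gridlines, it crosses the x-axis at x ∈ {-1, 1}; no z-intercept at any integer in the box.
Finally, solving for integer coefficients yields p as stated.

2*x^2 + 3*y^2 - 2*z^2 - 2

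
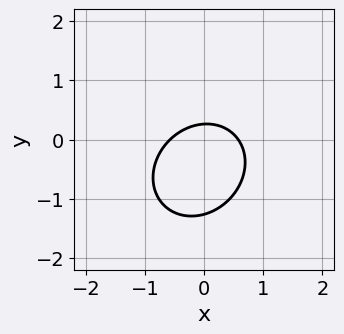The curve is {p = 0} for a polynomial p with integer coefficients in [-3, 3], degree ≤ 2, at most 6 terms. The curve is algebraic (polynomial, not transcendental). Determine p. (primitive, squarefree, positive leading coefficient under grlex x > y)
3*x^2 - x*y + 3*y^2 + 3*y - 1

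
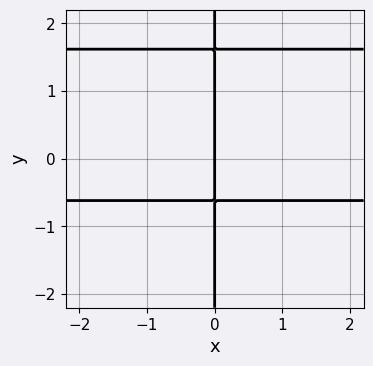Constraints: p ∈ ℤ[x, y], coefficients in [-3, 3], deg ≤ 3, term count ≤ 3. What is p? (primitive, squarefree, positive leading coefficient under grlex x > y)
deg p = 3. A generic line meets the curve in up to 3 points.
Observable constraints: it crosses the x-axis at the gridline x = 0; every point of the y-axis in the box is on the curve.
Fitting integer coefficients to these (and the overall shape) gives p.

x*y^2 - x*y - x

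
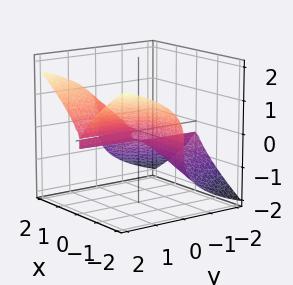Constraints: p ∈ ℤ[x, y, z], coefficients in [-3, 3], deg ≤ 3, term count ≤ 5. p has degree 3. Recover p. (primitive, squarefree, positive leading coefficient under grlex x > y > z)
First, deg p = 3.
Then, against the integer gridlines: every point of the y-axis in the box is on the surface; every point of the x-axis in the box is on the surface.
Finally, solving for integer coefficients yields p as stated.

2*x^2*y - 3*z^3 - z^2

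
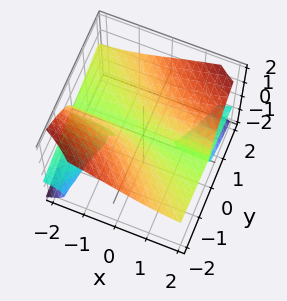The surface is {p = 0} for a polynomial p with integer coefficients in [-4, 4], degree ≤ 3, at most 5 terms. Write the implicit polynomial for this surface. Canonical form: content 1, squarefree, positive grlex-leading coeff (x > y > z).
2*x*y*z - 2*z^3 + y^2

(a) There are 3 components.
(b) The degree is 3 — a generic line meets the surface in up to 3 points.
(c) From the visible intercepts: the visible x-axis segment lies entirely on the surface; it crosses the y-axis at the gridline y = 0; one z-axis crossing is at z = 0.
(d) Together with the visible shape, these determine p as stated.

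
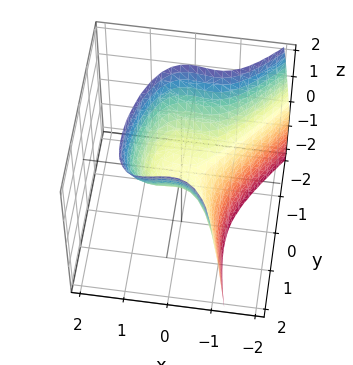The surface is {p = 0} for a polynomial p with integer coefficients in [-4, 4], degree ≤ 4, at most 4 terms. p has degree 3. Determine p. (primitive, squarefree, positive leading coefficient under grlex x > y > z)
(a) Degree: no degree-2 surface has this shape, so deg p = 3.
(b) From the axis intercepts and sections: it meets the y-axis at y = 0 (among the integer gridlines); one x-axis crossing is at x = 0; it crosses the z-axis at the gridline z = 0.
(c) Putting this together gives p.

3*x^3 - 2*x^2*y + 2*y^2 - 2*z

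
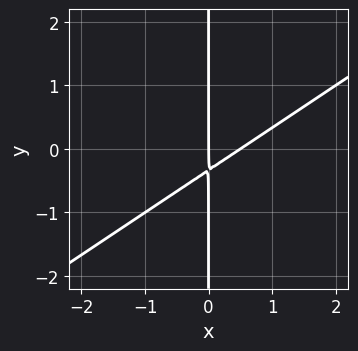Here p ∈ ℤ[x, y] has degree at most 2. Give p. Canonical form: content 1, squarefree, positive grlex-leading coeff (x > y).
deg p = 2. A generic line meets the curve in up to 2 points.
From the axis intercepts and sections: the visible y-axis segment lies entirely on the curve; it crosses the x-axis at the gridline x = 0.
These observations pin down the coefficients.

2*x^2 - 3*x*y - x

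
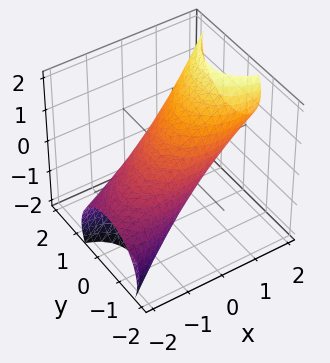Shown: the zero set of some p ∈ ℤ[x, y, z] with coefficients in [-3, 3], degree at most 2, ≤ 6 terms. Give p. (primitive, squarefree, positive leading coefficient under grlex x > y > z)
The degree is 2 — no degree-1 surface has this shape.
Reading off the gridlines: the z-axis gridline crossings are at z ∈ {-1, 1}; among the integer gridlines, it crosses the y-axis at y ∈ {-1, 1}.
These observations pin down the coefficients.

x^2 - x*y - 3*x*z + 2*y^2 + 2*z^2 - 2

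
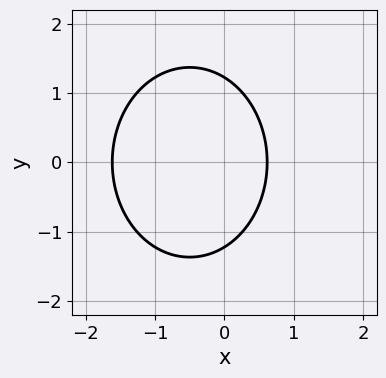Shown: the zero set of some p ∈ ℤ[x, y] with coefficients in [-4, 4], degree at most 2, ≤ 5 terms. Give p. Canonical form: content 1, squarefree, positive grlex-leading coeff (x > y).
3*x^2 + 2*y^2 + 3*x - 3

(a) Degree: no degree-1 curve has this shape, so deg p = 2.
(b) Symmetries: mirror symmetry y ↦ −y ⇒ only even powers of y.
(c) Together with the visible shape, these determine p as stated.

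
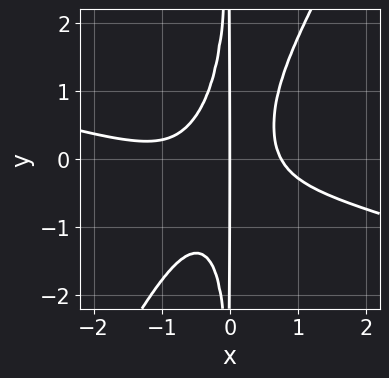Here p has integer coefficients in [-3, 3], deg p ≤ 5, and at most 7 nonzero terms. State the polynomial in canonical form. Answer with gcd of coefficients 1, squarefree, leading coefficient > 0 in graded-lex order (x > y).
x^4 + 3*x^3*y - 2*x^2*y^2 + x^3 - x

Degree: the shape is more complex than any degree-3 curve, so deg p = 4.
Observable constraints: it meets the x-axis at x = 0 (among the integer gridlines); every point of the y-axis in the box is on the curve.
The integer polynomial consistent with all of this is the stated p.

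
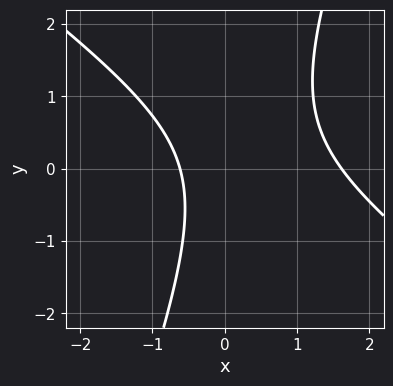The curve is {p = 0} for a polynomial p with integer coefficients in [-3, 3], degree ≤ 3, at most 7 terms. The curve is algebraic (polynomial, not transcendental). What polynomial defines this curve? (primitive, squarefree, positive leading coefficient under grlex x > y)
2*x^2 + 2*x*y - y^2 - 2*x - 2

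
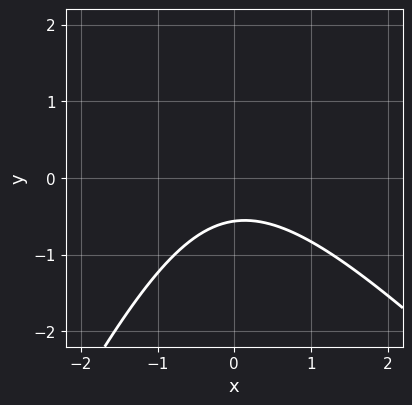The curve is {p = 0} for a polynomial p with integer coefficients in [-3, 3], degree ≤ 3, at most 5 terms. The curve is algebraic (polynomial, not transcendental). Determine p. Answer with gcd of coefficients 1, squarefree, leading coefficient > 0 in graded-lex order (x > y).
First, degree: the shape is more complex than any degree-1 curve, so deg p = 2.
Next, from the visible intercepts: it misses every integer gridline on the x-axis.
Finally, assembling these constraints gives the stated polynomial.

2*x^2 + x*y - y^2 + 3*y + 2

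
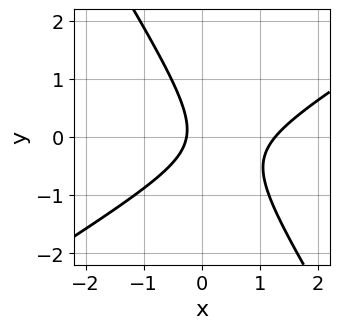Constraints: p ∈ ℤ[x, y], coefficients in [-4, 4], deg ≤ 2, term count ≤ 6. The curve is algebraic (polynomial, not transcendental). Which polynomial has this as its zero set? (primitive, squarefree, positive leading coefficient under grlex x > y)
3*x^2 - 3*x*y - 3*y^2 - 3*x - 1

(a) Degree: a generic line meets the curve in up to 2 points, so deg p = 2.
(b) Reading off the gridlines: it misses every integer gridline on the y-axis.
(c) Putting this together gives p.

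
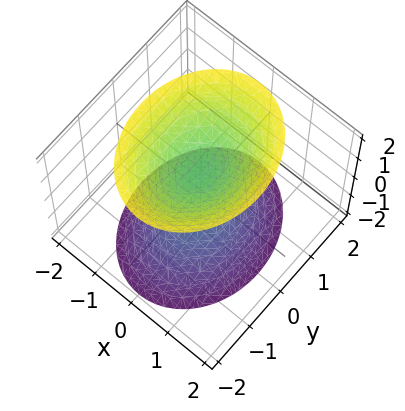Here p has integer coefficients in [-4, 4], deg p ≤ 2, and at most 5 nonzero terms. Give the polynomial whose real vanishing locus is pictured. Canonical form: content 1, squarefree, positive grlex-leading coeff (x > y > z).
3*x^2 + 2*y^2 - 2*z^2 + 2

(a) The picture has 2 separate pieces.
(b) The degree is 2 — two sheets facing apart; a quadric.
(c) Symmetries: the z ↦ −z reflection is a symmetry, so z appears only in even powers; the x ↦ −x reflection is a symmetry, so x appears only in even powers; mirror symmetry y ↦ −y ⇒ only even powers of y.
(d) From the visible intercepts: no y-intercept at any integer in the box; among the integer gridlines, it crosses the z-axis at z ∈ {-1, 1}; the surface avoids every integer x-axis point in the box.
(e) Together with the visible shape, these determine p as stated.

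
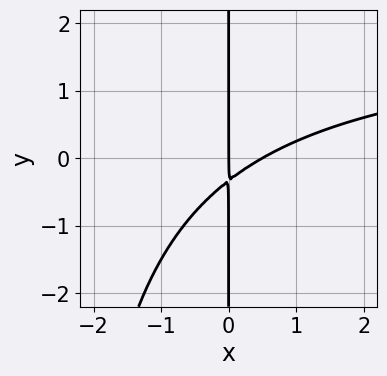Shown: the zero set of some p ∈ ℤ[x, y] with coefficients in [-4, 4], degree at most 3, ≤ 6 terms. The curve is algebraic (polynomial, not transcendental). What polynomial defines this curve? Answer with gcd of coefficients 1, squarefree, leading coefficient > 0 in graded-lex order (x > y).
x^2*y - 2*x^2 + 3*x*y + x

1. deg p = 3. The shape is more complex than any degree-2 curve.
2. Checking where it meets the axes: the visible y-axis segment lies entirely on the curve; it meets the x-axis at x = 0 (among the integer gridlines).
3. The integer polynomial consistent with all of this is the stated p.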